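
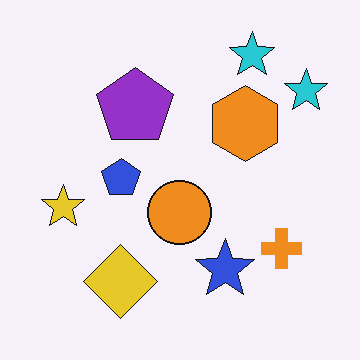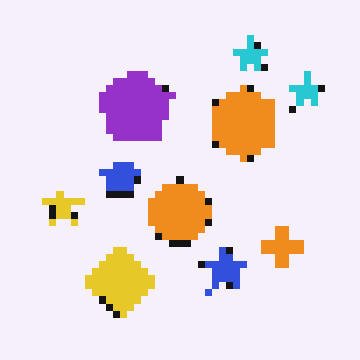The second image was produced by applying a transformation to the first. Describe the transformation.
The second image is the first pixelated into visible square blocks.

Shapes are reduced to large square blocks; fine edges and outlines are lost — a downscale-then-upscale (mosaic) effect.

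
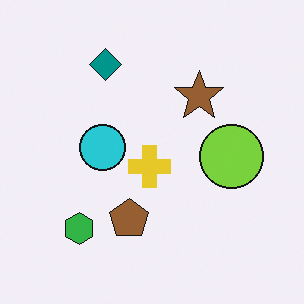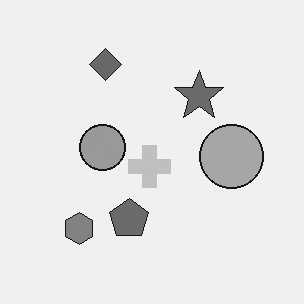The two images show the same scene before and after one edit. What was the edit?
The image was converted to grayscale.

All color is removed — every shape is now a shade of grey.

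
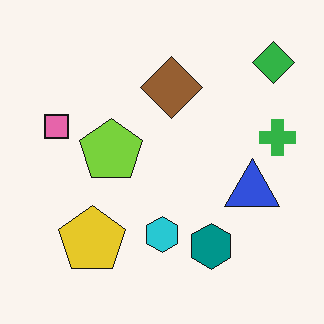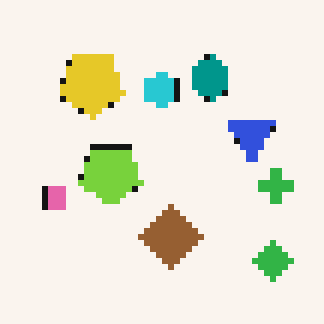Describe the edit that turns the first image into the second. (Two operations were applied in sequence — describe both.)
The image was moderately pixelated, then flipped vertically (top ↔ bottom).

Shapes are reduced to large square blocks; fine edges and outlines are lost — a downscale-then-upscale (mosaic) effect. The green diamond is in the top-right of the first image and the bottom-right of the second — shapes on opposite sides of the horizontal midline have swapped in a mirror flip.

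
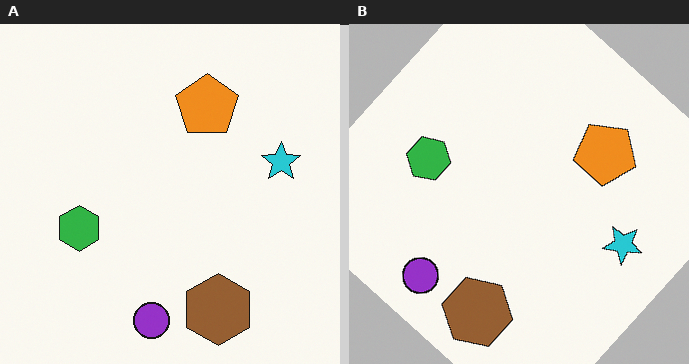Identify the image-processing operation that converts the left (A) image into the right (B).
Rotated clockwise by a large amount — several tens of degrees.

Every shape is tilted by the same angle and the image corners show triangular fill wedges — a whole-image rotation by a non-right angle.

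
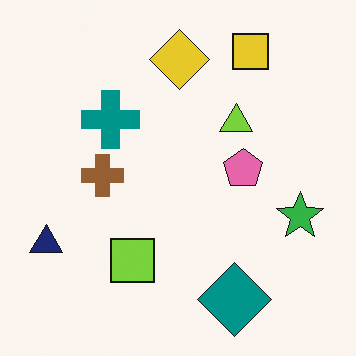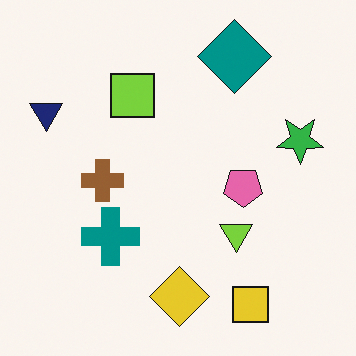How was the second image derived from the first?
Flipped vertically (top ↔ bottom).

The yellow square is in the top-right of the first image and the bottom-right of the second — shapes on opposite sides of the horizontal midline have swapped in a mirror flip.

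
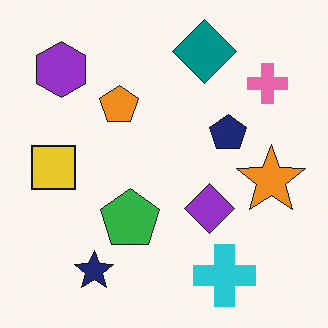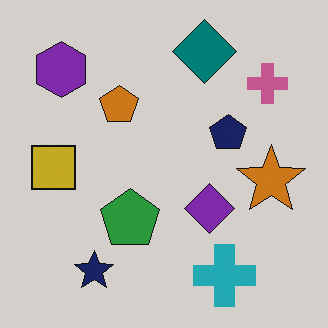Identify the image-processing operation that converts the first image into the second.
The transformation is: slightly darkened.

Every pixel — background and shapes alike — is uniformly darkened.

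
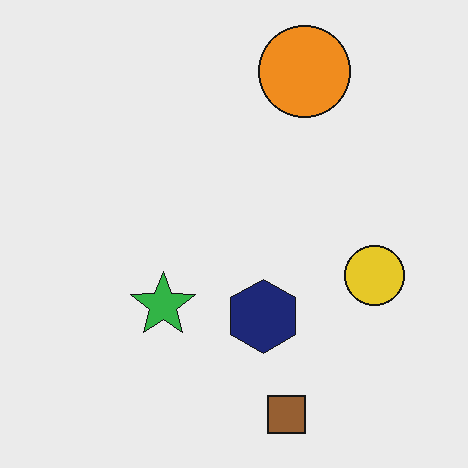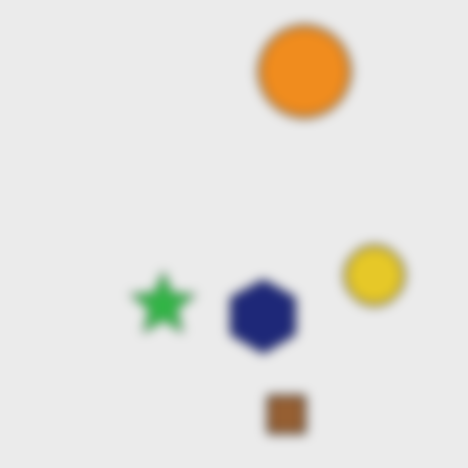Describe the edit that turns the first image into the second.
The second image is the first heavily blurred.

Shape edges and outlines are uniformly softened across the whole image.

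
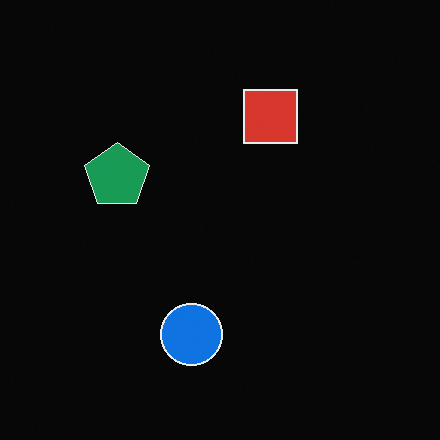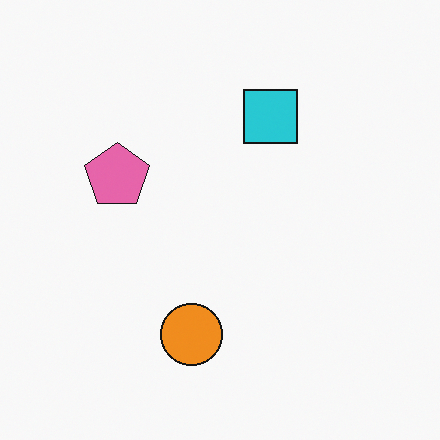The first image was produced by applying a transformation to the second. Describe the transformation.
Color-inverted (negative).

The light background has become dark and every shape's color is its complement — a photographic negative.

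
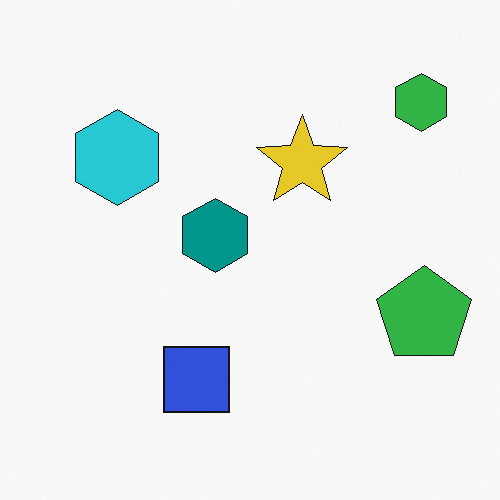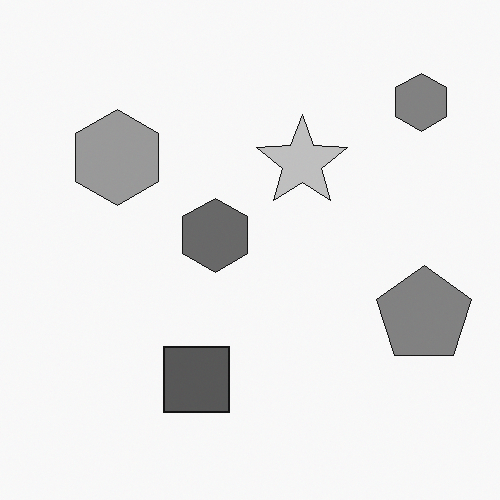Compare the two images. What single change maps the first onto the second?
This is the original image converted to grayscale.

All color is removed — every shape is now a shade of grey.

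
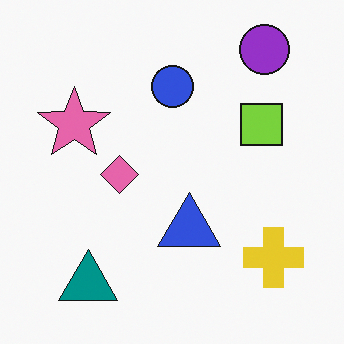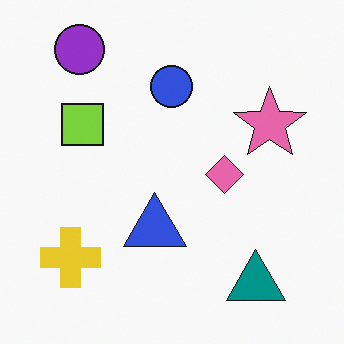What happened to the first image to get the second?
It was flipped horizontally (left ↔ right).

The yellow cross is in the bottom-right of the first image and the bottom-left of the second — shapes on opposite sides of the vertical midline have swapped in a mirror flip.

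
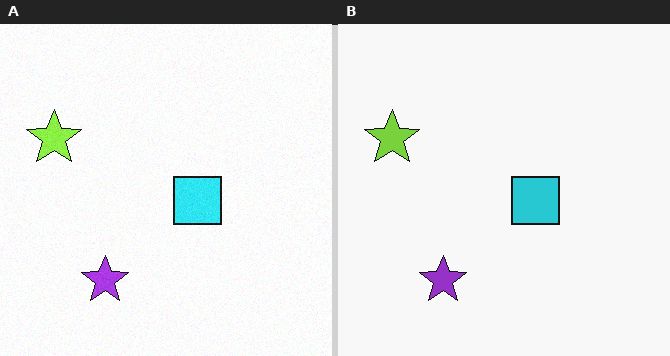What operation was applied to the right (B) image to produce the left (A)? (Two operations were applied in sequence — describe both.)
Slightly brightened, then degraded with subtle gaussian noise.

Every pixel — background and shapes alike — is uniformly brightened. Random speckle covers the whole image, including the flat background.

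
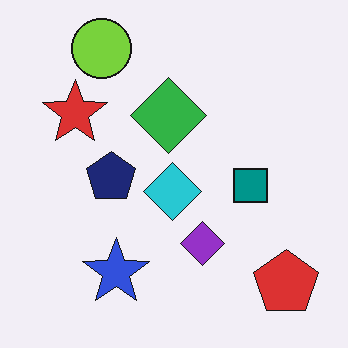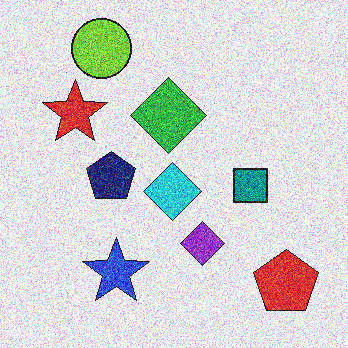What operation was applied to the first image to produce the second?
The transformation is: degraded with strong gaussian noise.

Random speckle covers the whole image, including the flat background.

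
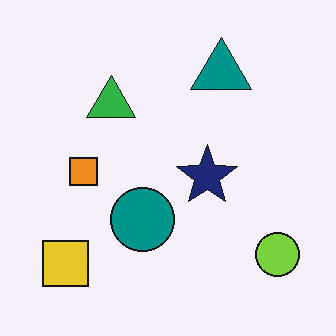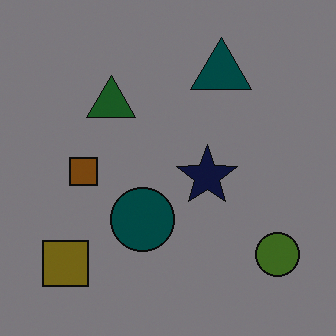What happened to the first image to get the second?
The transformation is: noticeably darkened.

Every pixel — background and shapes alike — is uniformly darkened.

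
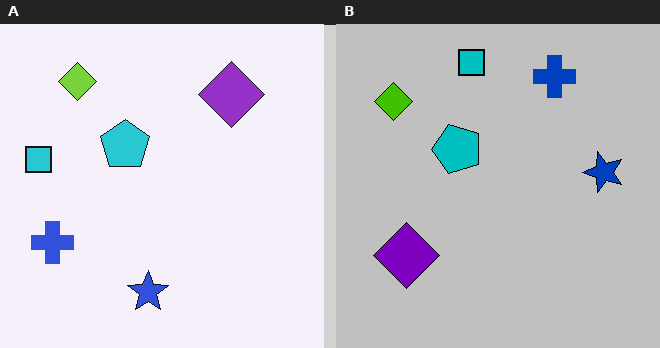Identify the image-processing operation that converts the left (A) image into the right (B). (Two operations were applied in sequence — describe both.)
The image was transposed (reflected across the top-left ↔ bottom-right diagonal), then aggressively posterized.

Shapes have swapped their row and column positions — what was in the top-right is now in the bottom-left — a diagonal reflection. Each flat color has snapped to a coarser quantized level — most visibly, the near-white background has dropped to a flat grey.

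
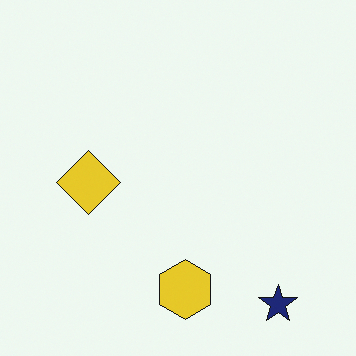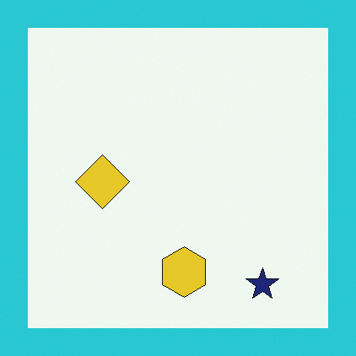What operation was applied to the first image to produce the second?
The image was framed with a cyan border.

A solid cyan frame runs around the edge of the second image, with the content slightly shrunk inside it.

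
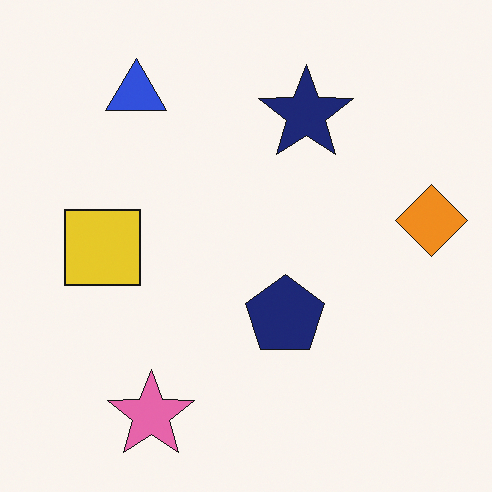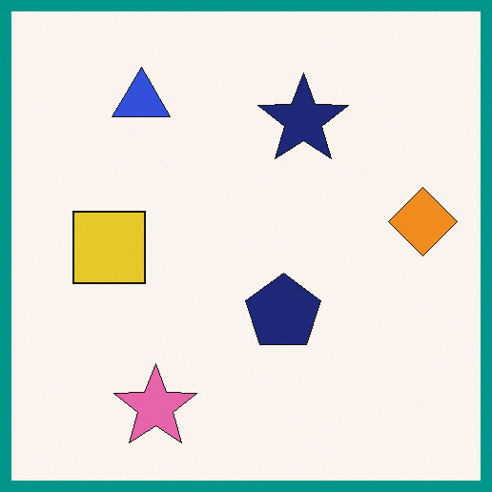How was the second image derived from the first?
The second image is the first framed with a teal border.

A solid teal frame runs around the edge of the second image, with the content slightly shrunk inside it.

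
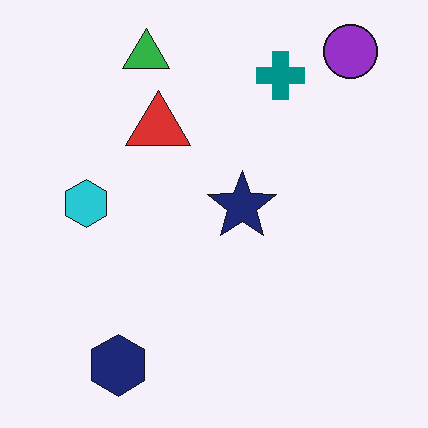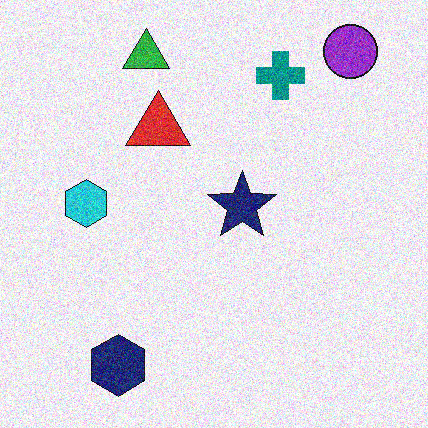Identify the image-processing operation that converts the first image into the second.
The transformation is: degraded with heavy additive noise.

Random speckle covers the whole image, including the flat background.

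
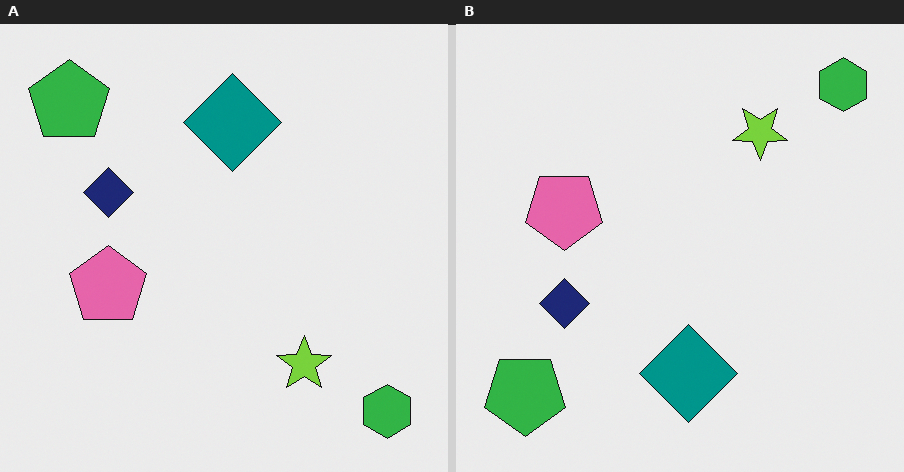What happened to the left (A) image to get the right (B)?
The transformation is: flipped vertically (top ↔ bottom).

The green hexagon is in the bottom-right of the left (A) image and the top-right of the right (B) — shapes on opposite sides of the horizontal midline have swapped in a mirror flip.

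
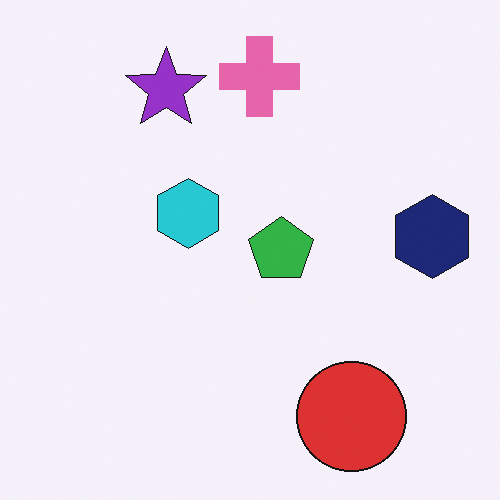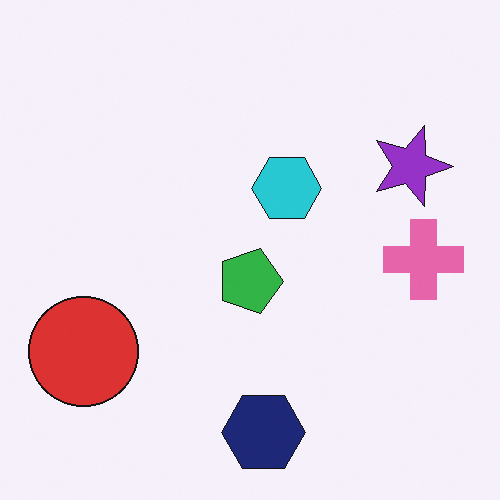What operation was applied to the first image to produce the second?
It was rotated 90° clockwise.

The red circle sits in the bottom-right of the first image and the bottom-left of the second — consistent with a whole-image 90° clockwise rotation.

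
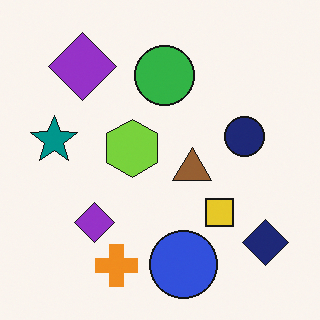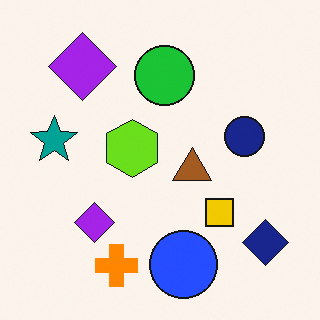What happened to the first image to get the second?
The image was slightly oversaturated.

All colors are more vivid — a global saturation change.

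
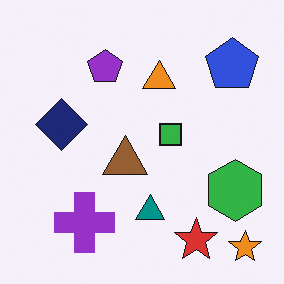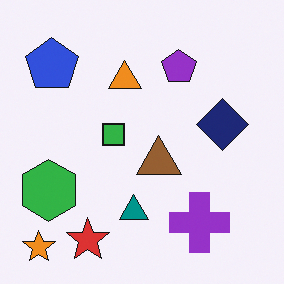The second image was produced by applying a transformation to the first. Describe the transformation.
The image was flipped horizontally (left ↔ right).

The orange star is in the bottom-right of the first image and the bottom-left of the second — shapes on opposite sides of the vertical midline have swapped in a mirror flip.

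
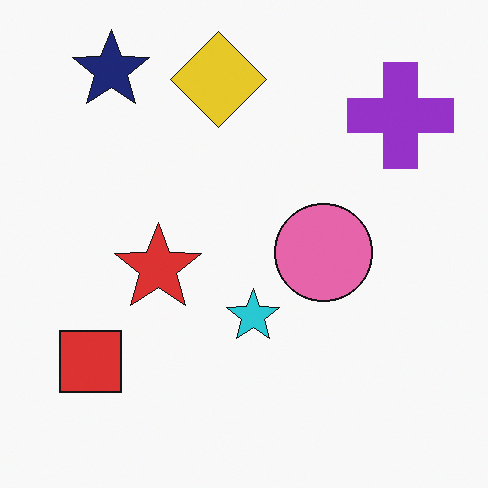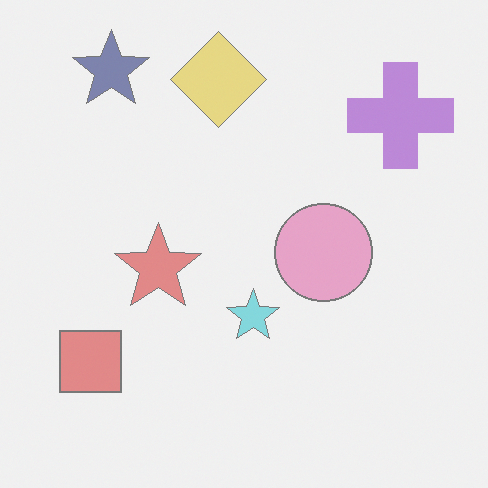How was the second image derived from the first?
The image was washed out (contrast reduced).

Tones are pushed toward mid-grey across the whole image — a global contrast change.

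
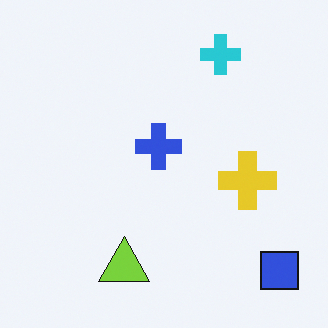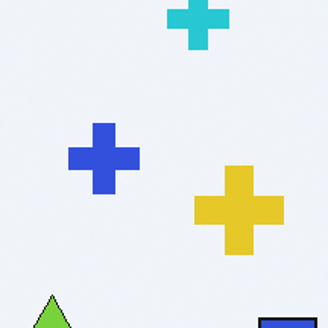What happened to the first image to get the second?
It was cropped slightly and scaled back up.

The visible shapes are larger and the field of view is narrower; shapes near the original edges may be partly or wholly outside the frame — a crop-and-rescale.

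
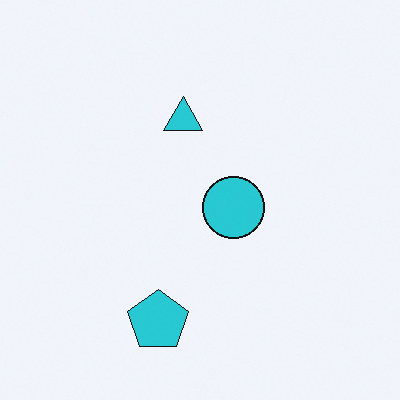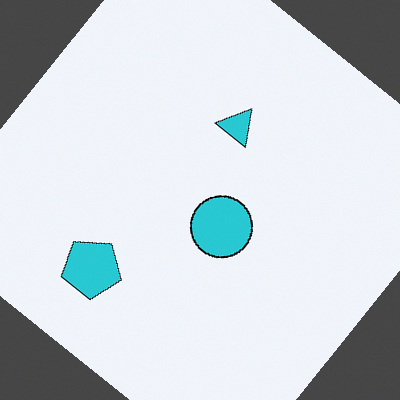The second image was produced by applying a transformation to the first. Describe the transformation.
The transformation is: rotated clockwise by a large amount — several tens of degrees.

Every shape is tilted by the same angle and the image corners show triangular fill wedges — a whole-image rotation by a non-right angle.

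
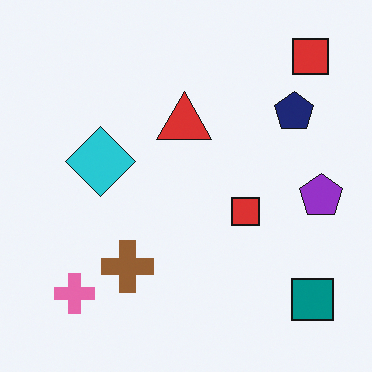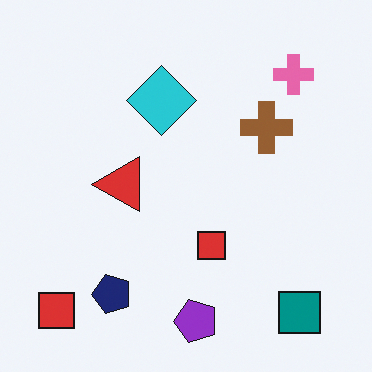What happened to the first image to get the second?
This is the original image transposed (reflected across the top-left ↔ bottom-right diagonal).

Shapes have swapped their row and column positions — what was in the top-right is now in the bottom-left — a diagonal reflection.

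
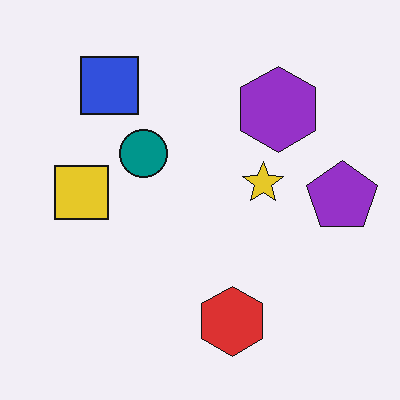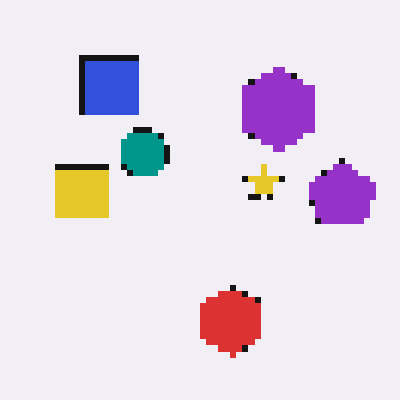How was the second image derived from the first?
It was moderately pixelated.

Shapes are reduced to large square blocks; fine edges and outlines are lost — a downscale-then-upscale (mosaic) effect.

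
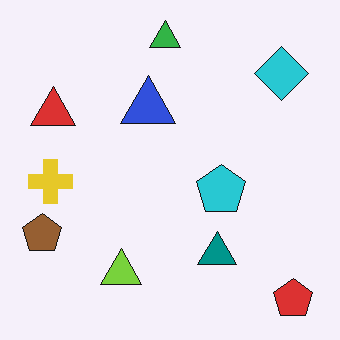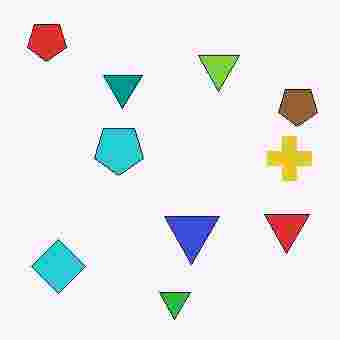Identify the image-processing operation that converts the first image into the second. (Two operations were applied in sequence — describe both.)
The transformation is: rotated 180°, then heavily JPEG-compressed with obvious blocking artifacts.

The red pentagon sits in the bottom-right of the first image and the top-left of the second — consistent with a whole-image 180° rotation. Blocky 8×8 compression artifacts appear around shape edges and the flat background shows ringing — characteristic JPEG degradation.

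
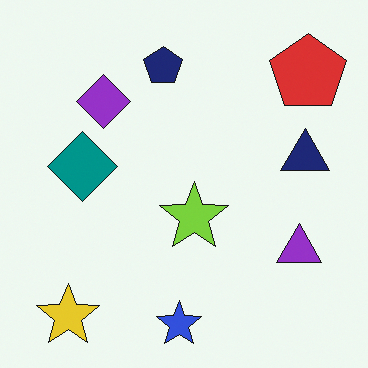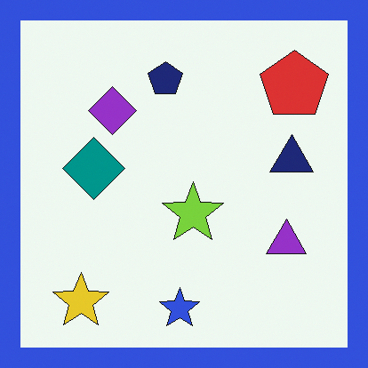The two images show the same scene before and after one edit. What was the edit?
It was framed with a blue border.

A solid blue frame runs around the edge of the second image, with the content slightly shrunk inside it.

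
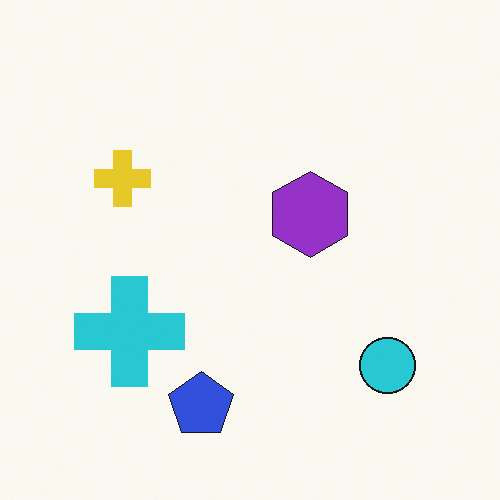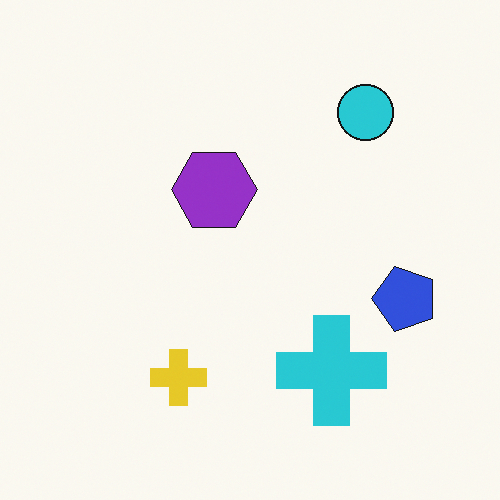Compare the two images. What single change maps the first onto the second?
The second image is the first rotated 90° counter-clockwise.

The cyan circle sits in the bottom-right of the first image and the top-right of the second — consistent with a whole-image 90° counter-clockwise rotation.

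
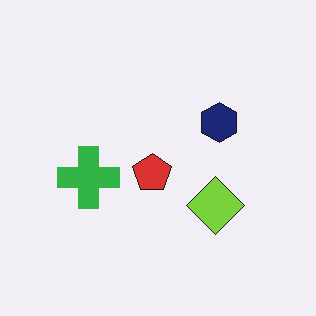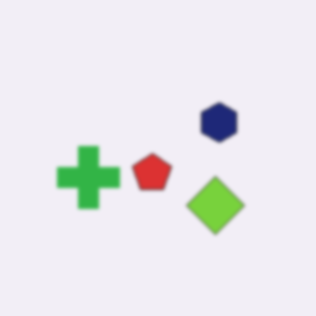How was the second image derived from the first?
The image was slightly softened.

Shape edges and outlines are uniformly softened across the whole image.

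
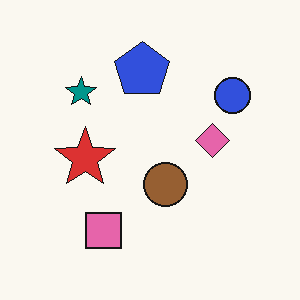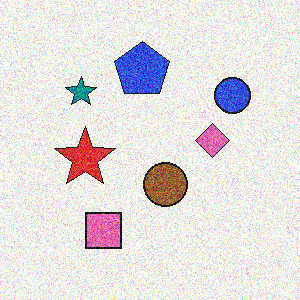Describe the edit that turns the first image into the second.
The image was degraded with strong gaussian noise.

Random speckle covers the whole image, including the flat background.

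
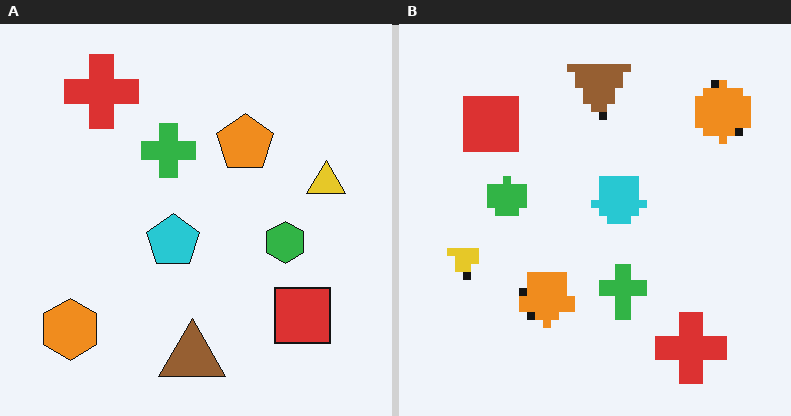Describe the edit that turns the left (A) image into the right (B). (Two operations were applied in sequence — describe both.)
The right (B) image is the left (A) moderately pixelated, then rotated 180°.

Shapes are reduced to large square blocks; fine edges and outlines are lost — a downscale-then-upscale (mosaic) effect. The orange hexagon sits in the bottom-left of the left (A) image and the top-right of the right (B) — consistent with a whole-image 180° rotation.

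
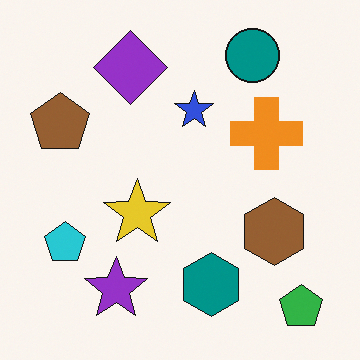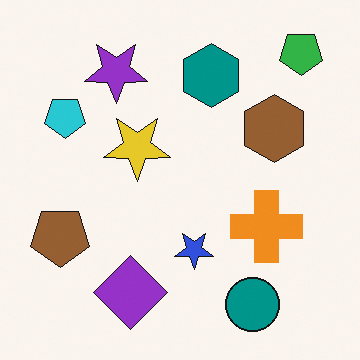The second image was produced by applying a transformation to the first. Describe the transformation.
Flipped vertically (top ↔ bottom).

The green pentagon is in the bottom-right of the first image and the top-right of the second — shapes on opposite sides of the horizontal midline have swapped in a mirror flip.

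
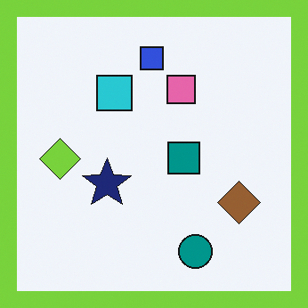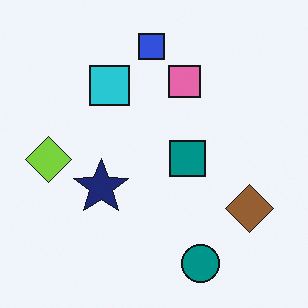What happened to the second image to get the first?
The first image is the second framed with a lime border.

A solid lime frame runs around the edge of the first image, with the content slightly shrunk inside it.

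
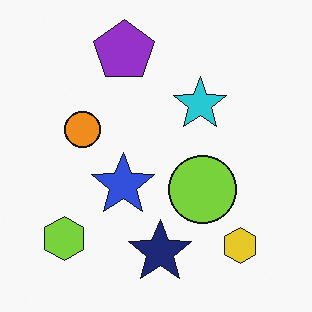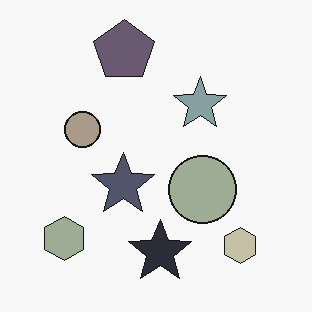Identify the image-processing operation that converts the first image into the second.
The image was made much more muted (saturation change).

All colors are more muted and greyish — a global saturation change.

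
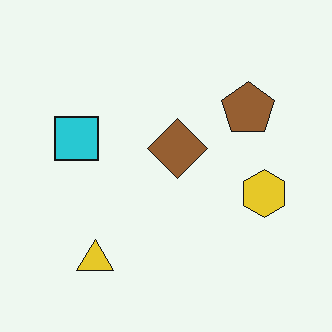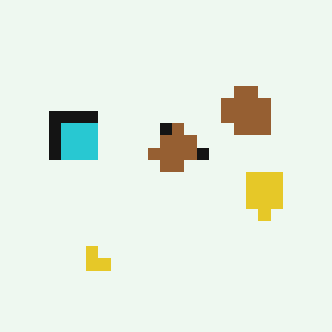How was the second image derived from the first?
Heavily pixelated into large blocks.

Shapes are reduced to large square blocks; fine edges and outlines are lost — a downscale-then-upscale (mosaic) effect.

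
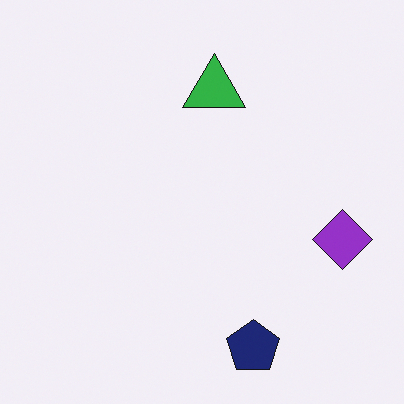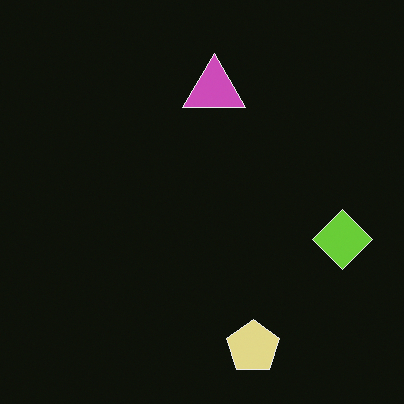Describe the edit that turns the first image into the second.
The transformation is: color-inverted (negative).

The light background has become dark and every shape's color is its complement — a photographic negative.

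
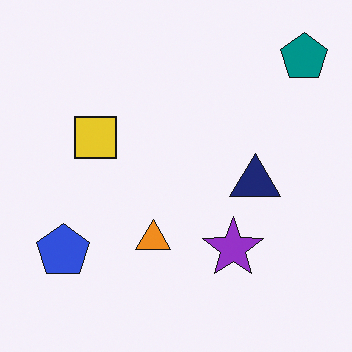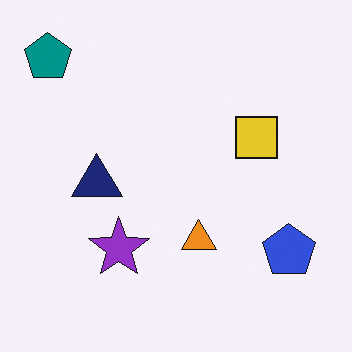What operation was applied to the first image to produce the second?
The second image is the first flipped horizontally (left ↔ right).

The teal pentagon is in the top-right of the first image and the top-left of the second — shapes on opposite sides of the vertical midline have swapped in a mirror flip.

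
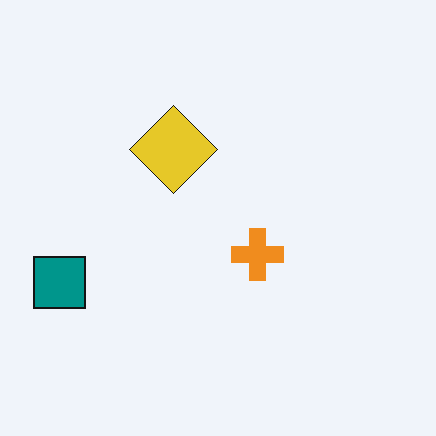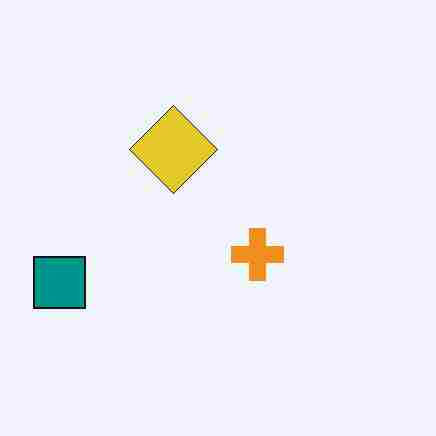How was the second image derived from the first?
The transformation is: heavily JPEG-compressed with obvious blocking artifacts.

Blocky 8×8 compression artifacts appear around shape edges and the flat background shows ringing — characteristic JPEG degradation.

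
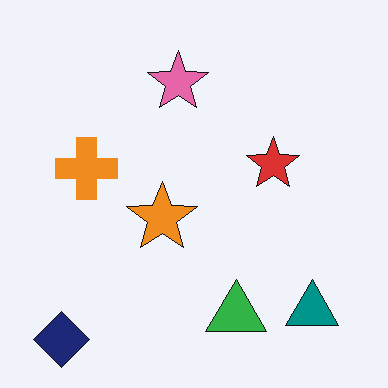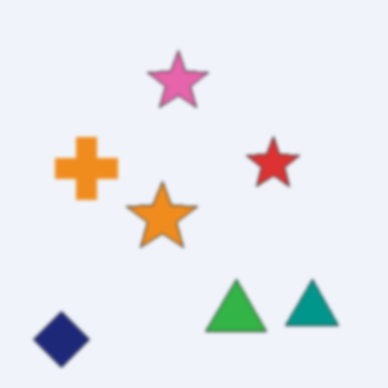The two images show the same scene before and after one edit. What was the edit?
The transformation is: given a subtle gaussian blur.

Shape edges and outlines are uniformly softened across the whole image.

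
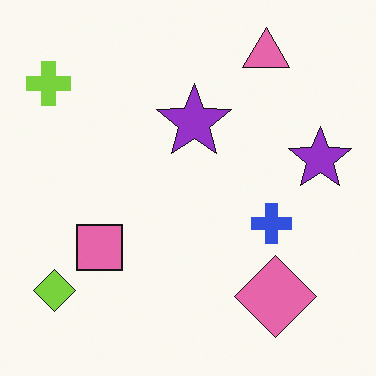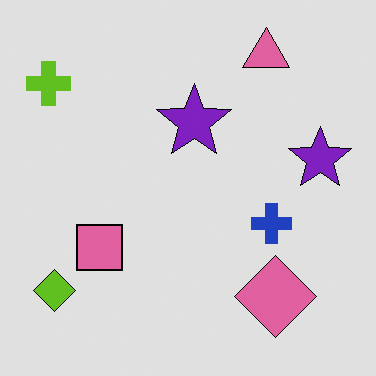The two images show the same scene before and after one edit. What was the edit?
It was posterized to a reduced palette.

Each flat color has snapped to a coarser quantized level — most visibly, the near-white background has dropped to a flat grey.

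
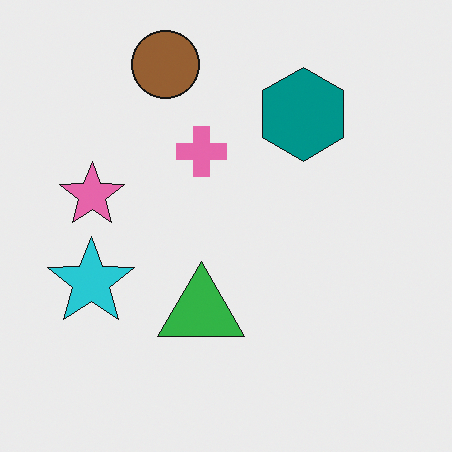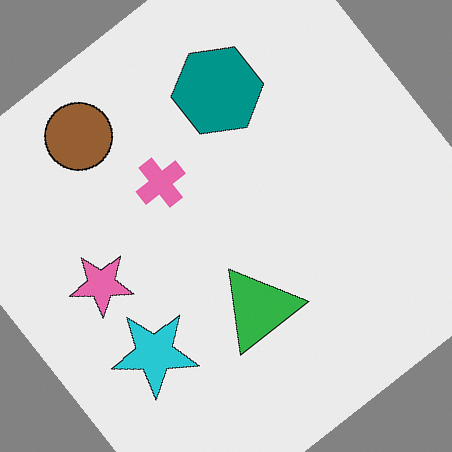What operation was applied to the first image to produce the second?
The image was rotated counter-clockwise by a large amount — several tens of degrees.

Every shape is tilted by the same angle and the image corners show triangular fill wedges — a whole-image rotation by a non-right angle.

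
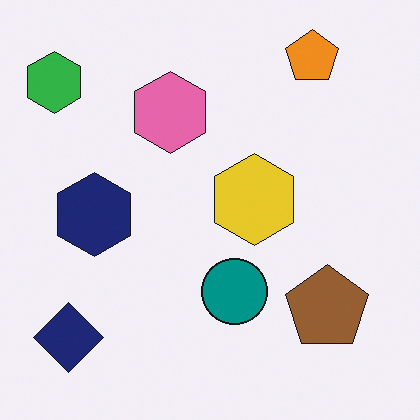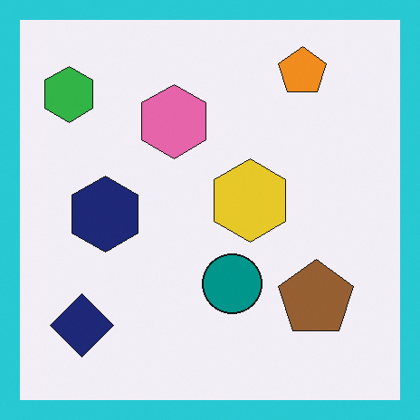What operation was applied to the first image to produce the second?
The second image is the first framed with a cyan border.

A solid cyan frame runs around the edge of the second image, with the content slightly shrunk inside it.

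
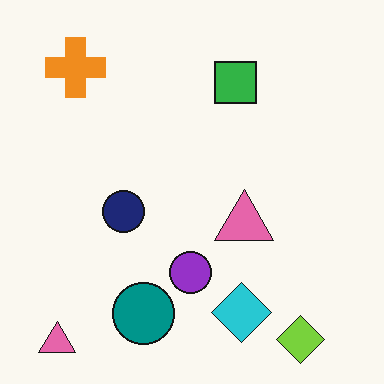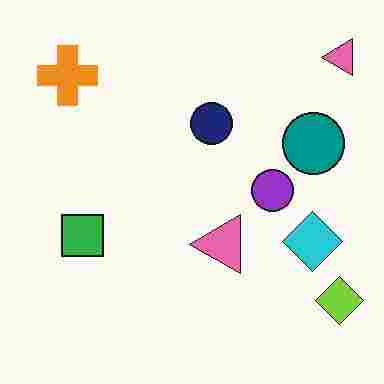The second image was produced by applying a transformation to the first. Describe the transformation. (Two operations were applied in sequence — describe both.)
The image was heavily JPEG-compressed with obvious blocking artifacts, then transposed (reflected across the top-left ↔ bottom-right diagonal).

Blocky 8×8 compression artifacts appear around shape edges and the flat background shows ringing — characteristic JPEG degradation. Shapes have swapped their row and column positions — what was in the top-right is now in the bottom-left — a diagonal reflection.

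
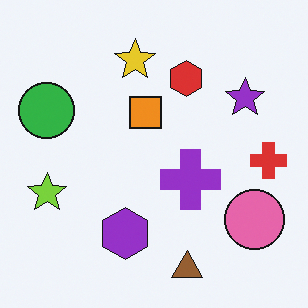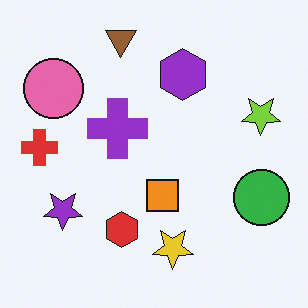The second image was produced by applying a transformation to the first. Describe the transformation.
The transformation is: rotated 180°.

The pink circle sits in the bottom-right of the first image and the top-left of the second — consistent with a whole-image 180° rotation.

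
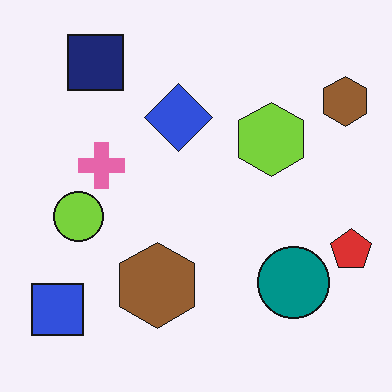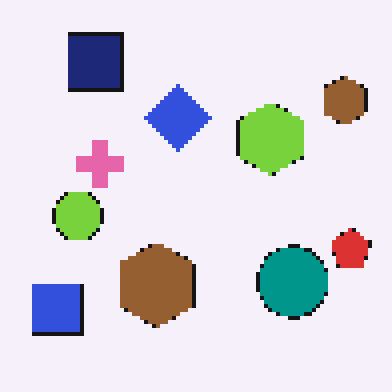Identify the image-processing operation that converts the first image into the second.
The image was mildly pixelated.

Shapes are reduced to large square blocks; fine edges and outlines are lost — a downscale-then-upscale (mosaic) effect.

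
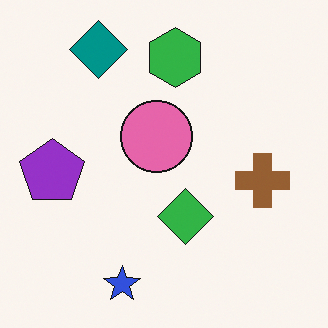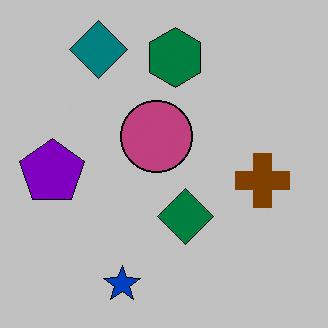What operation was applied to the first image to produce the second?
This is the original image aggressively posterized.

Each flat color has snapped to a coarser quantized level — most visibly, the near-white background has dropped to a flat grey.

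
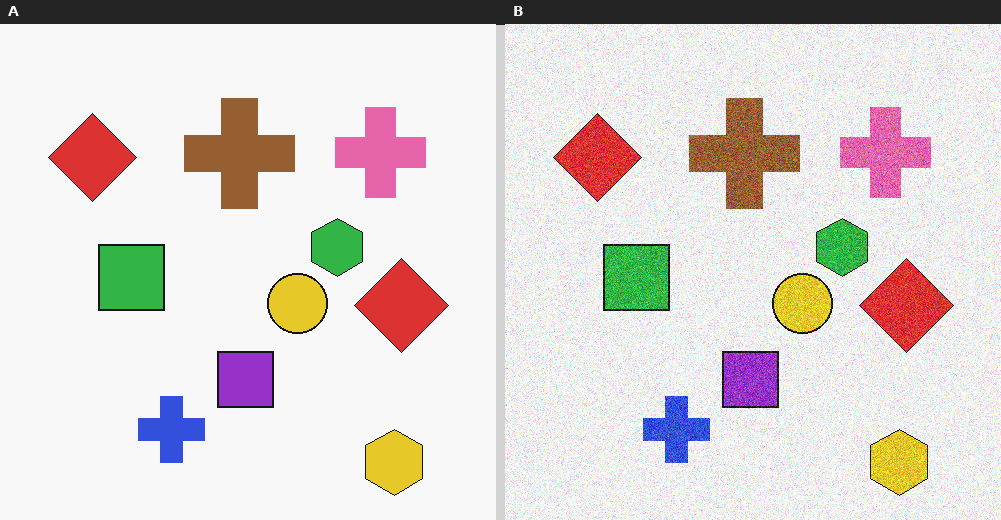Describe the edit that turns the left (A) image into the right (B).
It was degraded with moderate additive noise.

Random speckle covers the whole image, including the flat background.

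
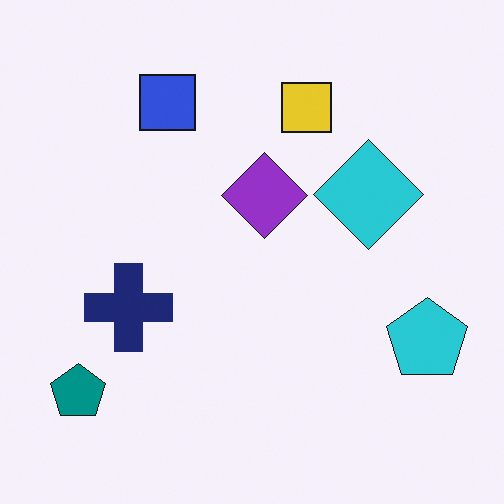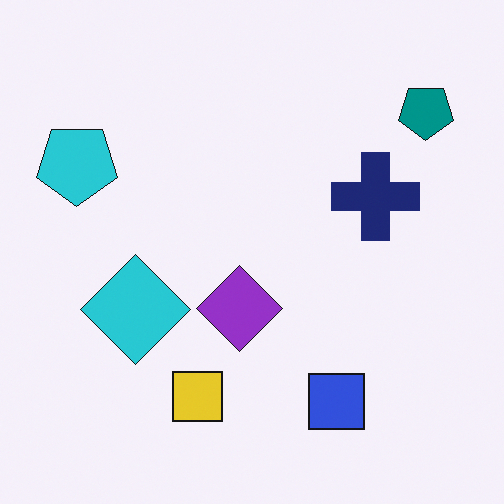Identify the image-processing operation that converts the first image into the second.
The transformation is: rotated 180°.

The teal pentagon sits in the bottom-left of the first image and the top-right of the second — consistent with a whole-image 180° rotation.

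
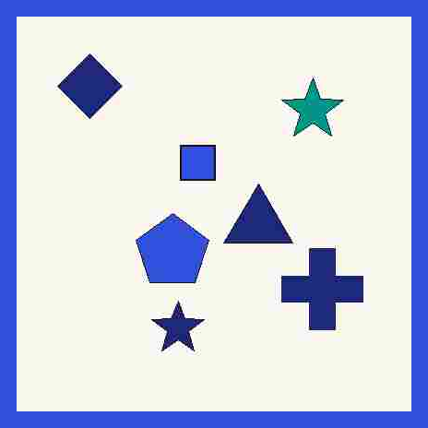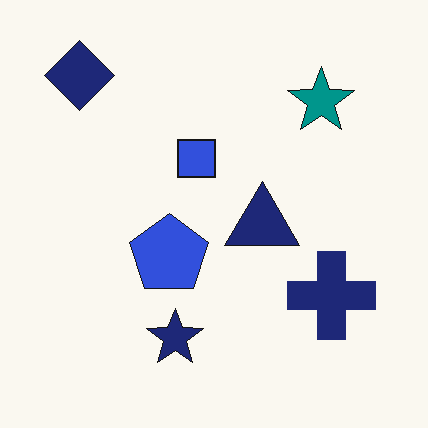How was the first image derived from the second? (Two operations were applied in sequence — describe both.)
It was degraded with heavy JPEG compression, then framed with a blue border.

Blocky 8×8 compression artifacts appear around shape edges and the flat background shows ringing — characteristic JPEG degradation. A solid blue frame runs around the edge of the first image, with the content slightly shrunk inside it.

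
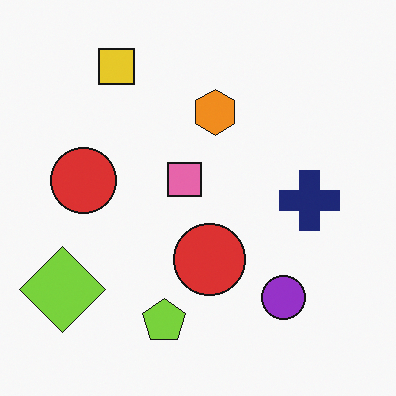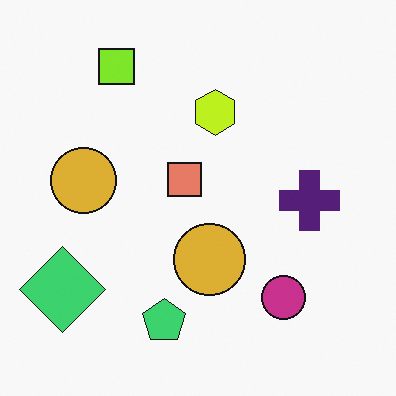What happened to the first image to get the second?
The image was hue-shifted by a small amount.

Every shape's color has rotated by the same amount around the hue wheel — a uniform hue shift.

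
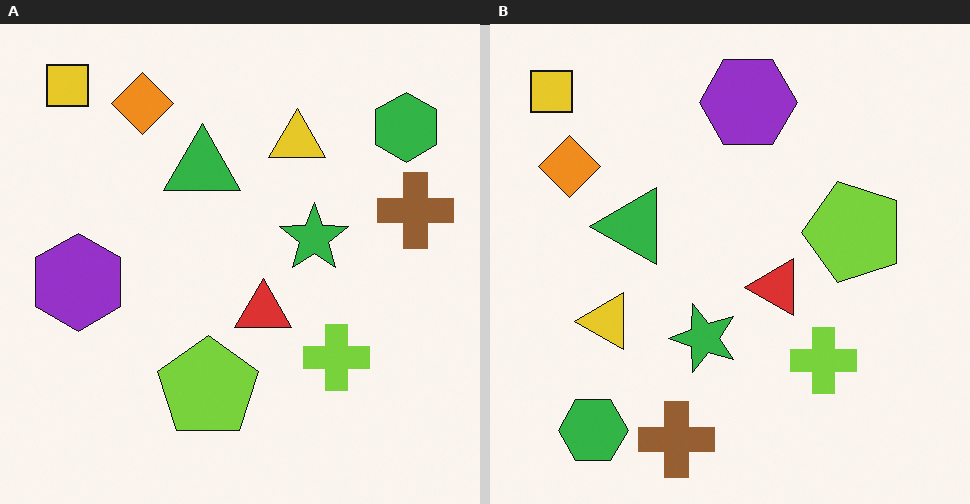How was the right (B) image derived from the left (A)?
It was transposed (reflected across the top-left ↔ bottom-right diagonal).

Shapes have swapped their row and column positions — what was in the top-right is now in the bottom-left — a diagonal reflection.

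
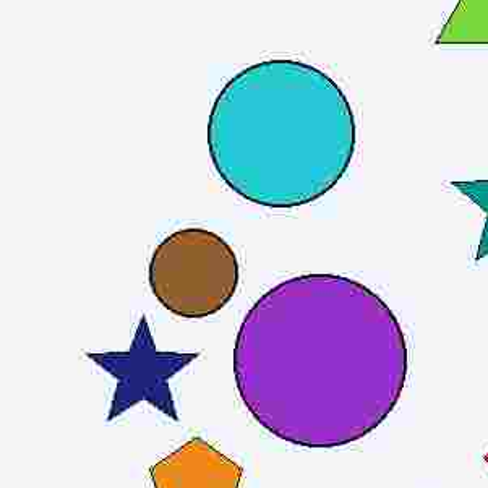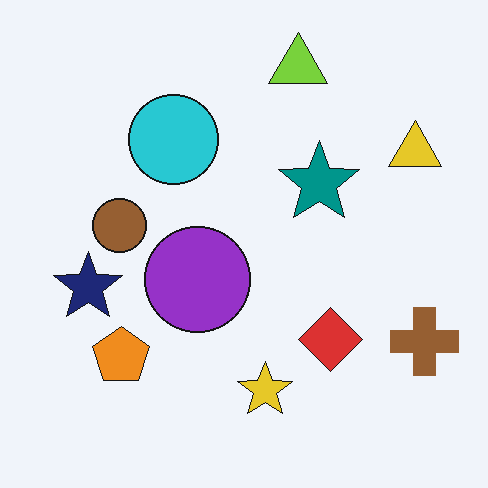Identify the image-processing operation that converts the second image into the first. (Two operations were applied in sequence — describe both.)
The first image is the second heavily JPEG-compressed with obvious blocking artifacts, then cropped tightly and scaled back up.

Blocky 8×8 compression artifacts appear around shape edges and the flat background shows ringing — characteristic JPEG degradation. The visible shapes are larger and the field of view is narrower; shapes near the original edges may be partly or wholly outside the frame — a crop-and-rescale.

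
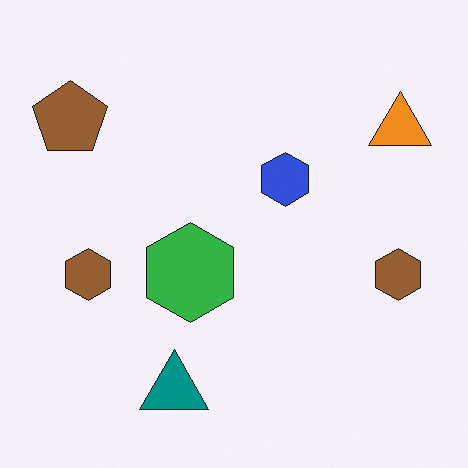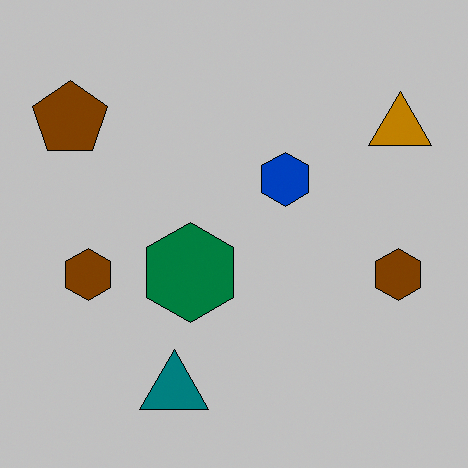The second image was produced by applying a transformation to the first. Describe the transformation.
This is the original image heavily posterized to just a handful of flat colors.

Each flat color has snapped to a coarser quantized level — most visibly, the near-white background has dropped to a flat grey.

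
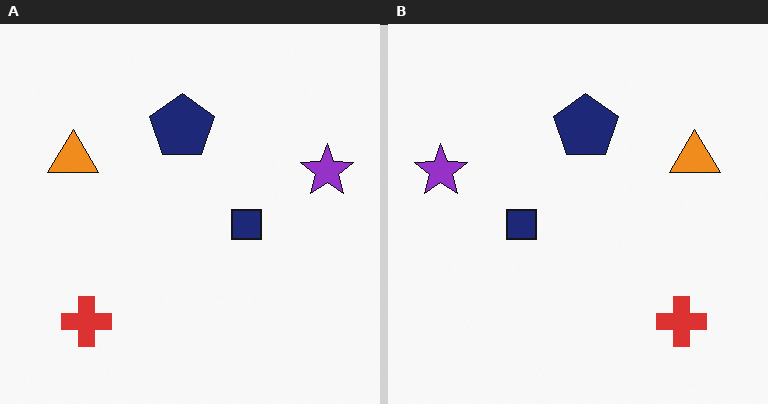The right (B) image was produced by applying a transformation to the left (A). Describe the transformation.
The transformation is: flipped horizontally (left ↔ right).

The purple star is in the right of the left (A) image and the left of the right (B) — shapes on opposite sides of the vertical midline have swapped in a mirror flip.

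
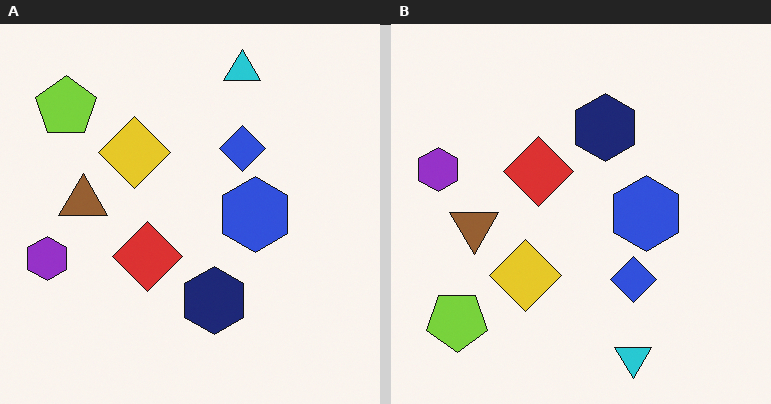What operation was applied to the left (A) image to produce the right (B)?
The image was flipped vertically (top ↔ bottom).

The cyan triangle is in the top of the left (A) image and the bottom of the right (B) — shapes on opposite sides of the horizontal midline have swapped in a mirror flip.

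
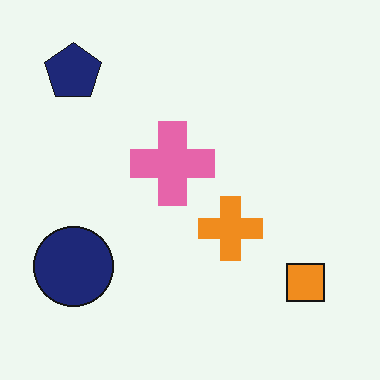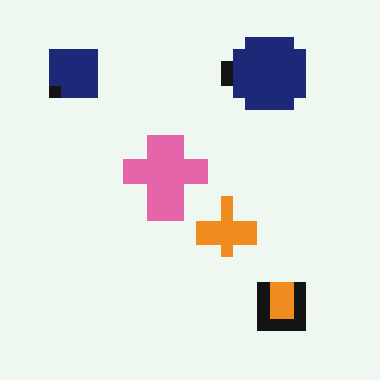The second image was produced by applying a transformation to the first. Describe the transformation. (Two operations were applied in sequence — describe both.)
Coarsely pixelated, then transposed (reflected across the top-left ↔ bottom-right diagonal).

Shapes are reduced to large square blocks; fine edges and outlines are lost — a downscale-then-upscale (mosaic) effect. Shapes have swapped their row and column positions — what was in the top-right is now in the bottom-left — a diagonal reflection.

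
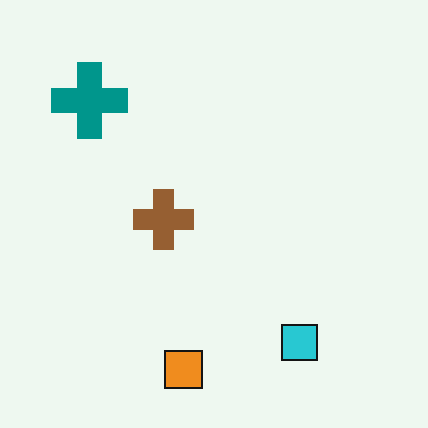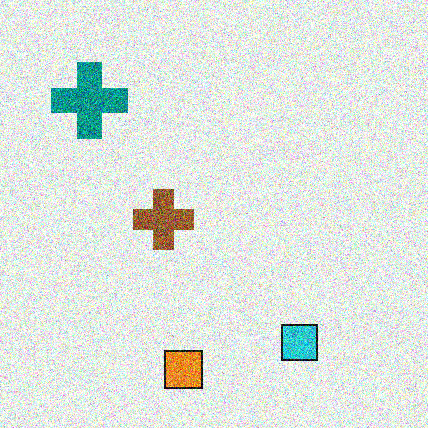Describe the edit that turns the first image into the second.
This is the original image degraded with strong gaussian noise.

Random speckle covers the whole image, including the flat background.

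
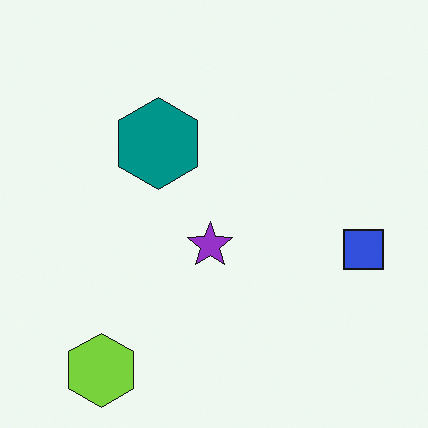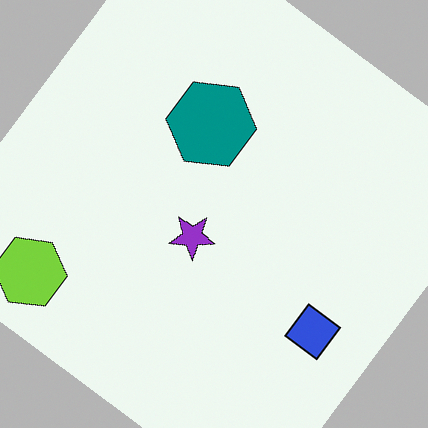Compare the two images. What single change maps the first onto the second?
This is the original image rotated clockwise by a large amount — several tens of degrees.

Every shape is tilted by the same angle and the image corners show triangular fill wedges — a whole-image rotation by a non-right angle.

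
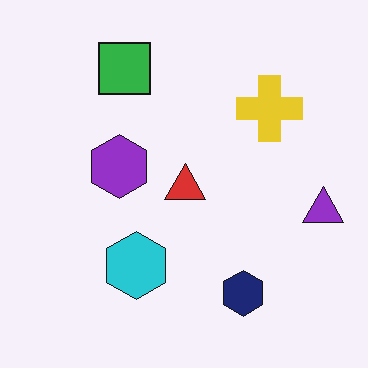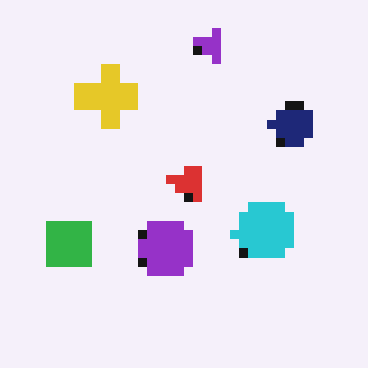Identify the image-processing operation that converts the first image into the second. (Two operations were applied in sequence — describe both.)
This is the original image rotated 90° counter-clockwise, then coarsely pixelated.

The purple triangle sits in the right of the first image and the top of the second — consistent with a whole-image 90° counter-clockwise rotation. Shapes are reduced to large square blocks; fine edges and outlines are lost — a downscale-then-upscale (mosaic) effect.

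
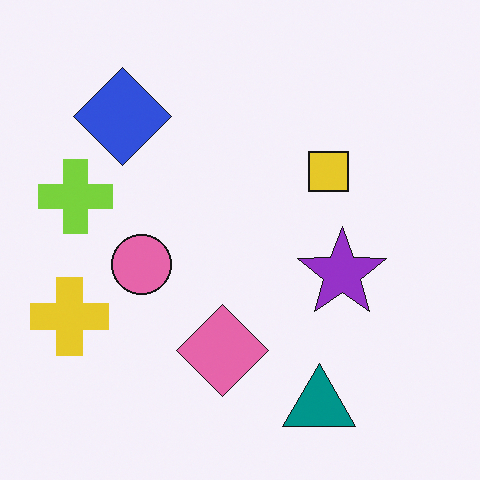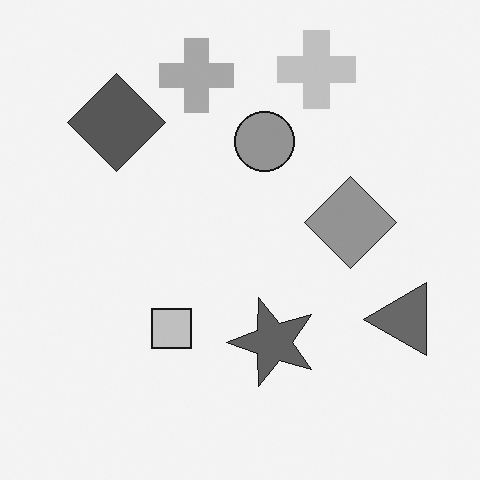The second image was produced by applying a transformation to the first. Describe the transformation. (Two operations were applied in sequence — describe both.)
This is the original image transposed (reflected across the top-left ↔ bottom-right diagonal), then converted to grayscale.

Shapes have swapped their row and column positions — what was in the top-right is now in the bottom-left — a diagonal reflection. All color is removed — every shape is now a shade of grey.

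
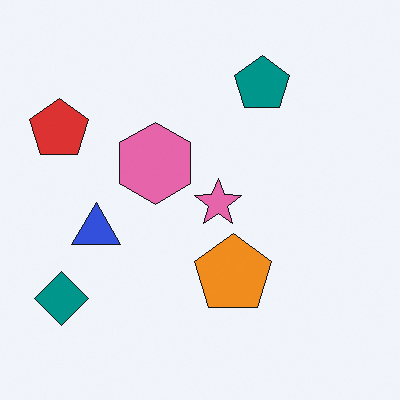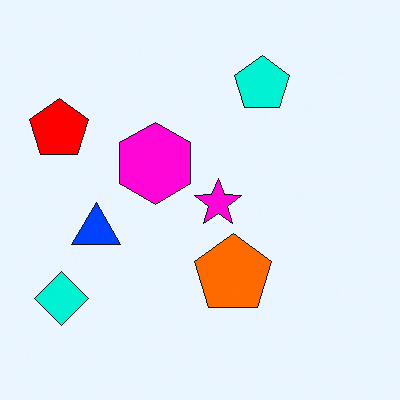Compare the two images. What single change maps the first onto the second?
The transformation is: heavily oversaturated.

All colors are more vivid — a global saturation change.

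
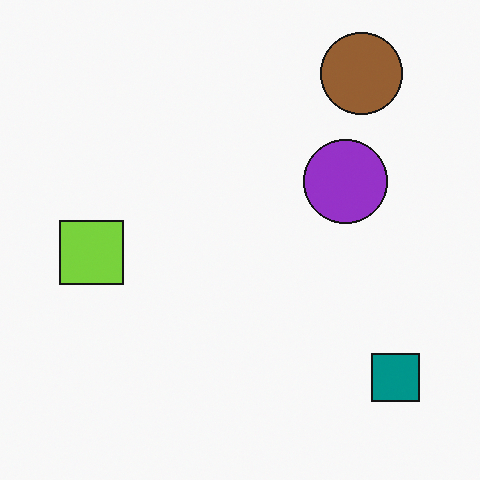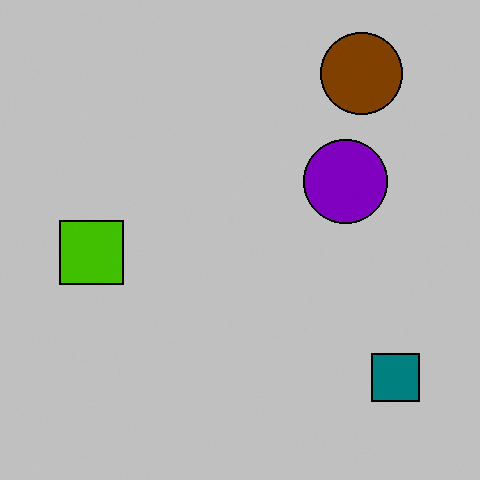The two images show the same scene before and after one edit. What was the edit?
The second image is the first heavily posterized to just a handful of flat colors.

Each flat color has snapped to a coarser quantized level — most visibly, the near-white background has dropped to a flat grey.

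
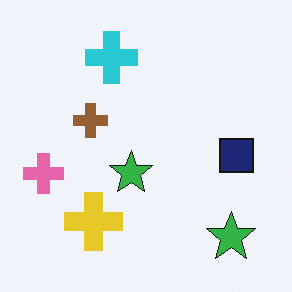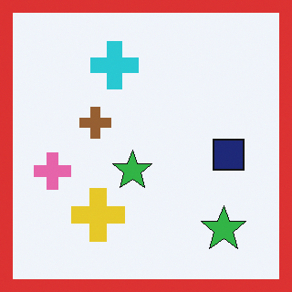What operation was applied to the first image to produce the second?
This is the original image framed with a red border.

A solid red frame runs around the edge of the second image, with the content slightly shrunk inside it.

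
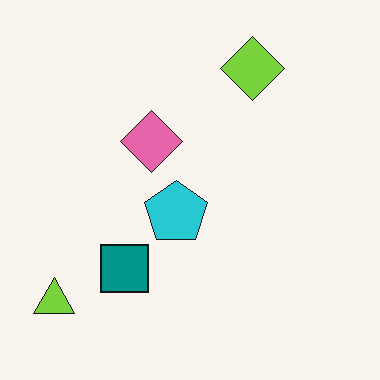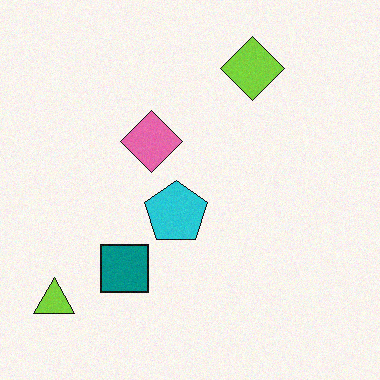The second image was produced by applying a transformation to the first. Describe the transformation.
The second image is the first degraded with light additive noise.

Random speckle covers the whole image, including the flat background.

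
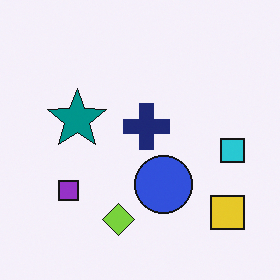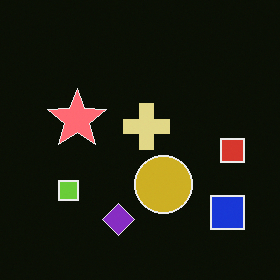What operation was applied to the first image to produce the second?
It was color-inverted (negative).

The light background has become dark and every shape's color is its complement — a photographic negative.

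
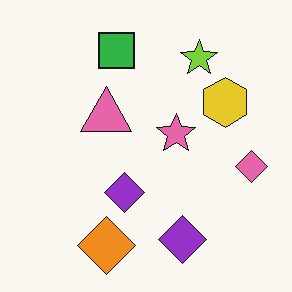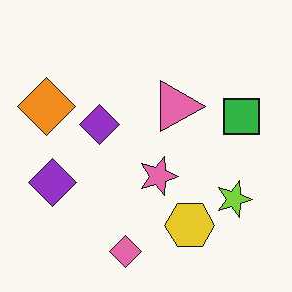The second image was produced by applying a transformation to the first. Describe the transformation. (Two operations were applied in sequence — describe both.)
The second image is the first given moderate JPEG compression, then rotated 90° clockwise.

Blocky 8×8 compression artifacts appear around shape edges and the flat background shows ringing — characteristic JPEG degradation. The pink diamond sits in the right of the first image and the bottom of the second — consistent with a whole-image 90° clockwise rotation.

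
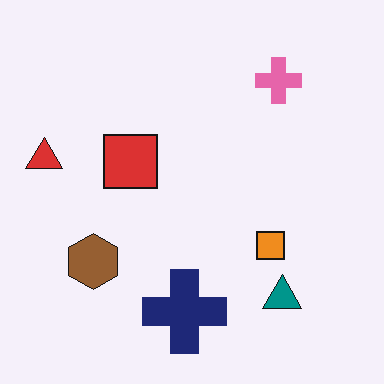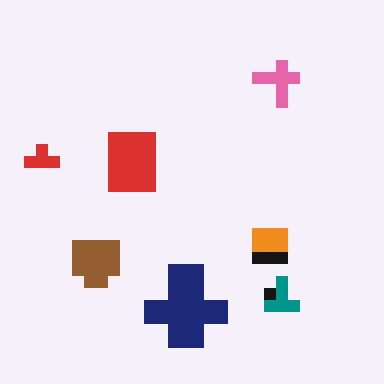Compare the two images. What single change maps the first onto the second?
Coarsely pixelated.

Shapes are reduced to large square blocks; fine edges and outlines are lost — a downscale-then-upscale (mosaic) effect.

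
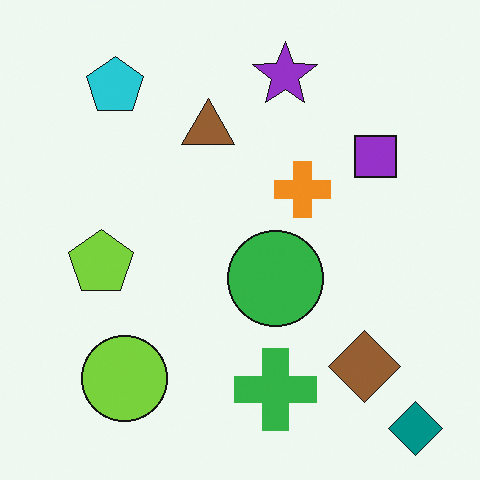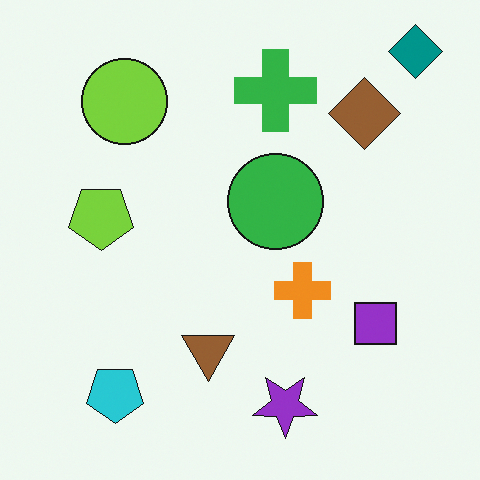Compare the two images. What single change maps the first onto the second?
It was flipped vertically (top ↔ bottom).

The teal diamond is in the bottom-right of the first image and the top-right of the second — shapes on opposite sides of the horizontal midline have swapped in a mirror flip.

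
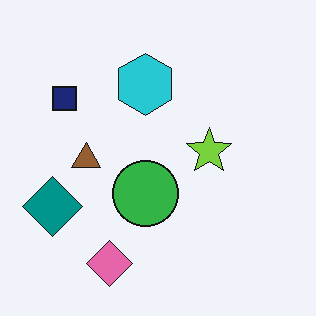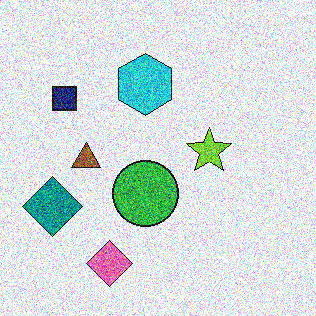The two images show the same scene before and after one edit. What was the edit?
This is the original image degraded with heavy additive noise.

Random speckle covers the whole image, including the flat background.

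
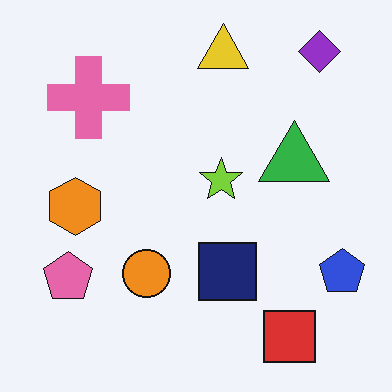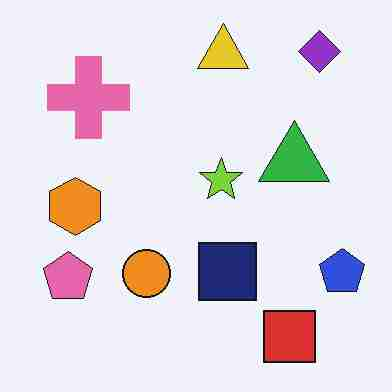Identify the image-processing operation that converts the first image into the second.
The second image is the first degraded with heavy JPEG compression.

Blocky 8×8 compression artifacts appear around shape edges and the flat background shows ringing — characteristic JPEG degradation.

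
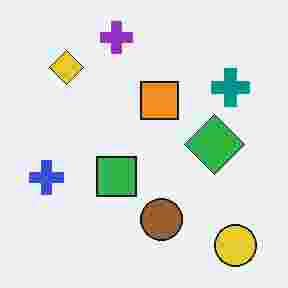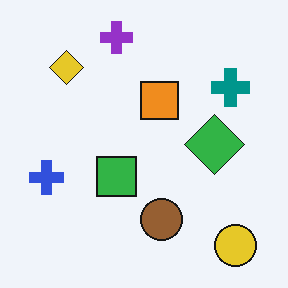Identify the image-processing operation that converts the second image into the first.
The transformation is: heavily JPEG-compressed with obvious blocking artifacts.

Blocky 8×8 compression artifacts appear around shape edges and the flat background shows ringing — characteristic JPEG degradation.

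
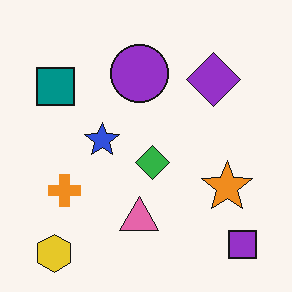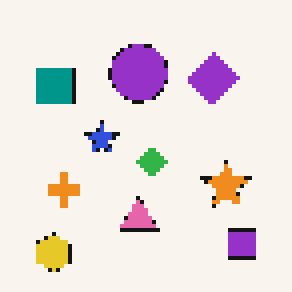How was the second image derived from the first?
The transformation is: lightly pixelated (a mild mosaic effect).

Shapes are reduced to large square blocks; fine edges and outlines are lost — a downscale-then-upscale (mosaic) effect.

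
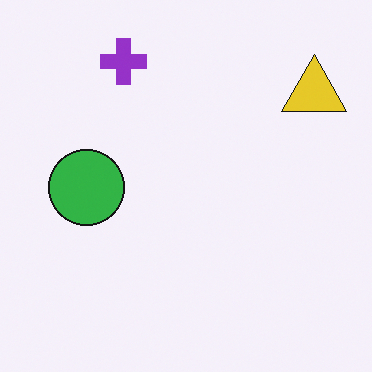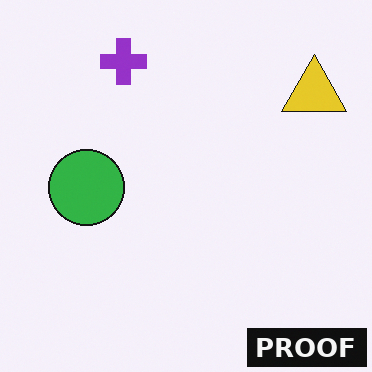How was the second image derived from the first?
This is the original image watermarked with the text "PROOF" in the lower-right corner.

A dark label reading "PROOF" appears in the lower-right corner.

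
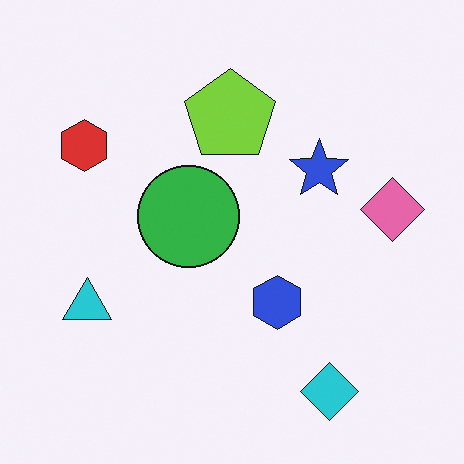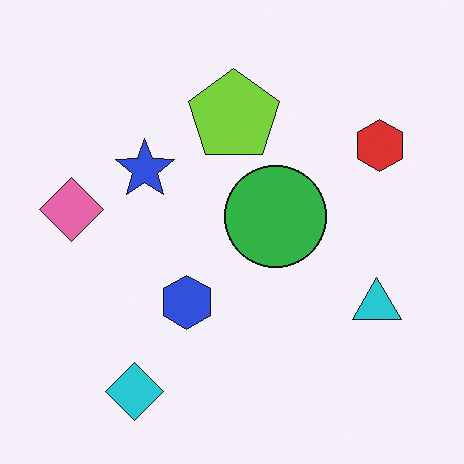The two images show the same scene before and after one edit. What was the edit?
The image was flipped horizontally (left ↔ right).

The pink diamond is in the right of the first image and the left of the second — shapes on opposite sides of the vertical midline have swapped in a mirror flip.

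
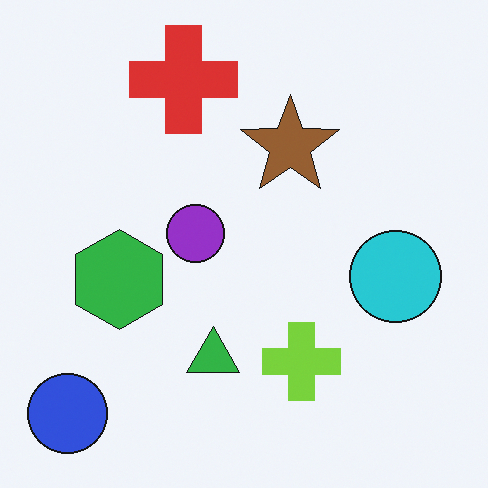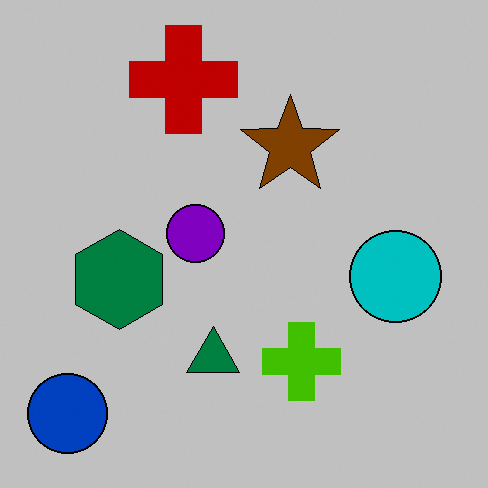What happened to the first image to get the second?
The second image is the first aggressively posterized.

Each flat color has snapped to a coarser quantized level — most visibly, the near-white background has dropped to a flat grey.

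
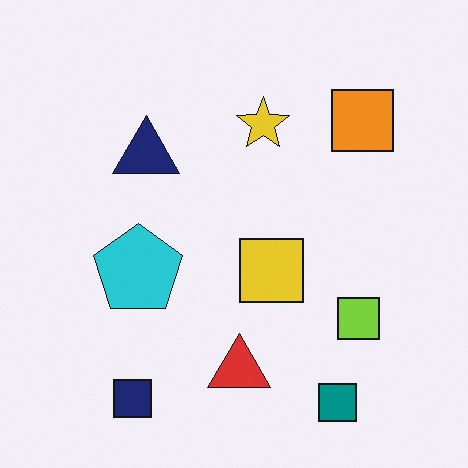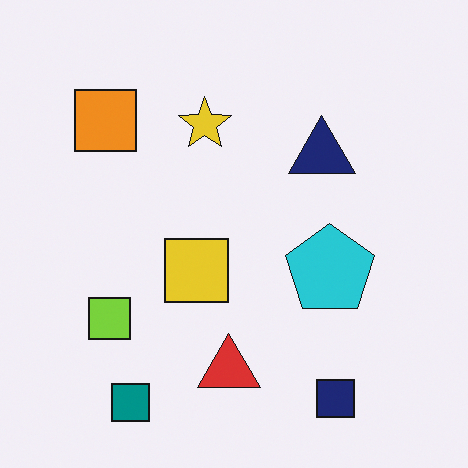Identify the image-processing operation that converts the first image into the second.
Flipped horizontally (left ↔ right).

The orange square is in the top-right of the first image and the top-left of the second — shapes on opposite sides of the vertical midline have swapped in a mirror flip.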